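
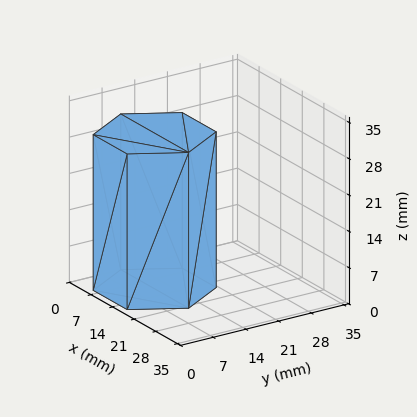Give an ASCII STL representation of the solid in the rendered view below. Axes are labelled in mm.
Reading the render: the shape is a regular 6-sided prism (a cylinder approximated with 6 flat sides), circumscribed radius ≈ 11 mm, height ≈ 30 mm (dimensions read to the nearest mm from the axis ticks). For the STL, each face is triangulated and given an outward normal.

solid part
  facet normal 0.0000 0.0000 -1.0000
    outer loop
      vertex 5.50 20.53 0.00
      vertex 16.50 20.53 0.00
      vertex 22.00 11.00 0.00
    endloop
  endfacet
  facet normal 0.0000 0.0000 -1.0000
    outer loop
      vertex 0.00 11.00 0.00
      vertex 5.50 20.53 0.00
      vertex 22.00 11.00 0.00
    endloop
  endfacet
  facet normal 0.0000 0.0000 -1.0000
    outer loop
      vertex 5.50 1.47 0.00
      vertex 0.00 11.00 0.00
      vertex 22.00 11.00 0.00
    endloop
  endfacet
  facet normal 0.0000 0.0000 -1.0000
    outer loop
      vertex 16.50 1.47 0.00
      vertex 5.50 1.47 0.00
      vertex 22.00 11.00 0.00
    endloop
  endfacet
  facet normal 0.0000 0.0000 1.0000
    outer loop
      vertex 22.00 11.00 30.00
      vertex 16.50 20.53 30.00
      vertex 5.50 20.53 30.00
    endloop
  endfacet
  facet normal 0.0000 0.0000 1.0000
    outer loop
      vertex 22.00 11.00 30.00
      vertex 5.50 20.53 30.00
      vertex 0.00 11.00 30.00
    endloop
  endfacet
  facet normal 0.0000 0.0000 1.0000
    outer loop
      vertex 22.00 11.00 30.00
      vertex 0.00 11.00 30.00
      vertex 5.50 1.47 30.00
    endloop
  endfacet
  facet normal 0.0000 0.0000 1.0000
    outer loop
      vertex 22.00 11.00 30.00
      vertex 5.50 1.47 30.00
      vertex 16.50 1.47 30.00
    endloop
  endfacet
  facet normal 0.8661 0.4999 0.0000
    outer loop
      vertex 22.00 11.00 0.00
      vertex 16.50 20.53 0.00
      vertex 16.50 20.53 30.00
    endloop
  endfacet
  facet normal 0.8661 0.4999 0.0000
    outer loop
      vertex 22.00 11.00 0.00
      vertex 16.50 20.53 30.00
      vertex 22.00 11.00 30.00
    endloop
  endfacet
  facet normal 0.0000 1.0000 0.0000
    outer loop
      vertex 16.50 20.53 0.00
      vertex 5.50 20.53 0.00
      vertex 5.50 20.53 30.00
    endloop
  endfacet
  facet normal 0.0000 1.0000 0.0000
    outer loop
      vertex 16.50 20.53 0.00
      vertex 5.50 20.53 30.00
      vertex 16.50 20.53 30.00
    endloop
  endfacet
  facet normal -0.8661 0.4999 0.0000
    outer loop
      vertex 5.50 20.53 0.00
      vertex 0.00 11.00 0.00
      vertex 0.00 11.00 30.00
    endloop
  endfacet
  facet normal -0.8661 0.4999 0.0000
    outer loop
      vertex 5.50 20.53 0.00
      vertex 0.00 11.00 30.00
      vertex 5.50 20.53 30.00
    endloop
  endfacet
  facet normal -0.8661 -0.4999 0.0000
    outer loop
      vertex 0.00 11.00 0.00
      vertex 5.50 1.47 0.00
      vertex 5.50 1.47 30.00
    endloop
  endfacet
  facet normal -0.8661 -0.4999 0.0000
    outer loop
      vertex 0.00 11.00 0.00
      vertex 5.50 1.47 30.00
      vertex 0.00 11.00 30.00
    endloop
  endfacet
  facet normal 0.0000 -1.0000 0.0000
    outer loop
      vertex 5.50 1.47 0.00
      vertex 16.50 1.47 0.00
      vertex 16.50 1.47 30.00
    endloop
  endfacet
  facet normal 0.0000 -1.0000 0.0000
    outer loop
      vertex 5.50 1.47 0.00
      vertex 16.50 1.47 30.00
      vertex 5.50 1.47 30.00
    endloop
  endfacet
  facet normal 0.8661 -0.4999 0.0000
    outer loop
      vertex 16.50 1.47 0.00
      vertex 22.00 11.00 0.00
      vertex 22.00 11.00 30.00
    endloop
  endfacet
  facet normal 0.8661 -0.4999 0.0000
    outer loop
      vertex 16.50 1.47 0.00
      vertex 22.00 11.00 30.00
      vertex 16.50 1.47 30.00
    endloop
  endfacet
endsolid part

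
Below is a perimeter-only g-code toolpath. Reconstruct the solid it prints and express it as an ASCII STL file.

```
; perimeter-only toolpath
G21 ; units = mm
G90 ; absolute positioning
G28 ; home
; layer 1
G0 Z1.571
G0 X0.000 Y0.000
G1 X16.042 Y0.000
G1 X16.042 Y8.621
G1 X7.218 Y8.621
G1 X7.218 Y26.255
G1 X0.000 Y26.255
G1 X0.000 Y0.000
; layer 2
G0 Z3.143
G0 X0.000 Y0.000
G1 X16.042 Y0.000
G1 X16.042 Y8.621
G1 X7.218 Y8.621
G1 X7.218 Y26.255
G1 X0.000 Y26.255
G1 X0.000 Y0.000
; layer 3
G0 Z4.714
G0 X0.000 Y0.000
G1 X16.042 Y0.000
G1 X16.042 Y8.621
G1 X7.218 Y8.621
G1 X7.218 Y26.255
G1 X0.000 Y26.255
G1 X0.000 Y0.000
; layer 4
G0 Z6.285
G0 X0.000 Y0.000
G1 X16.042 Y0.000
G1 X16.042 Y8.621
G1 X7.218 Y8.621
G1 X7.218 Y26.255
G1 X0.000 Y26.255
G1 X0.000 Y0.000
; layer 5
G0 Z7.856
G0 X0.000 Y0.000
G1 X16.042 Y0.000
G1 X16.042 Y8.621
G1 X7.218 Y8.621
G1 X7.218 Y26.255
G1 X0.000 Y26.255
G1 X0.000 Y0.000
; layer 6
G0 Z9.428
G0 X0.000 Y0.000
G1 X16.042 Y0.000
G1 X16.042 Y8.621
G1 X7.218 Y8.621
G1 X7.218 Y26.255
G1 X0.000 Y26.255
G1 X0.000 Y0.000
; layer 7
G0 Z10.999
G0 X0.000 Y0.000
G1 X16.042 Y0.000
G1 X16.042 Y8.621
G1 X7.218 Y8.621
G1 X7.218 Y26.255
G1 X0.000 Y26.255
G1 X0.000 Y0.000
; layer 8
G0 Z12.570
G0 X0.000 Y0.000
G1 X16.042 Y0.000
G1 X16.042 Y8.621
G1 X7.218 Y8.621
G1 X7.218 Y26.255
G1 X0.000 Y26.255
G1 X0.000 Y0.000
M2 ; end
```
solid part
  facet normal 0.0000 0.0000 -1.0000
    outer loop
      vertex 16.042 8.621 0.000
      vertex 16.042 0.000 0.000
      vertex 0.000 0.000 0.000
    endloop
  endfacet
  facet normal 0.0000 0.0000 -1.0000
    outer loop
      vertex 7.218 8.621 0.000
      vertex 16.042 8.621 0.000
      vertex 0.000 0.000 0.000
    endloop
  endfacet
  facet normal 0.0000 0.0000 -1.0000
    outer loop
      vertex 7.218 26.255 0.000
      vertex 7.218 8.621 0.000
      vertex 0.000 0.000 0.000
    endloop
  endfacet
  facet normal 0.0000 0.0000 -1.0000
    outer loop
      vertex 0.000 26.255 0.000
      vertex 7.218 26.255 0.000
      vertex 0.000 0.000 0.000
    endloop
  endfacet
  facet normal 0.0000 0.0000 1.0000
    outer loop
      vertex 0.000 0.000 12.570
      vertex 16.042 0.000 12.570
      vertex 16.042 8.621 12.570
    endloop
  endfacet
  facet normal 0.0000 0.0000 1.0000
    outer loop
      vertex 0.000 0.000 12.570
      vertex 16.042 8.621 12.570
      vertex 7.218 8.621 12.570
    endloop
  endfacet
  facet normal 0.0000 0.0000 1.0000
    outer loop
      vertex 0.000 0.000 12.570
      vertex 7.218 8.621 12.570
      vertex 7.218 26.255 12.570
    endloop
  endfacet
  facet normal 0.0000 0.0000 1.0000
    outer loop
      vertex 0.000 0.000 12.570
      vertex 7.218 26.255 12.570
      vertex 0.000 26.255 12.570
    endloop
  endfacet
  facet normal 0.0000 -1.0000 0.0000
    outer loop
      vertex 0.000 0.000 0.000
      vertex 16.042 0.000 0.000
      vertex 16.042 0.000 12.570
    endloop
  endfacet
  facet normal 0.0000 -1.0000 0.0000
    outer loop
      vertex 0.000 0.000 0.000
      vertex 16.042 0.000 12.570
      vertex 0.000 0.000 12.570
    endloop
  endfacet
  facet normal 1.0000 0.0000 0.0000
    outer loop
      vertex 16.042 0.000 0.000
      vertex 16.042 8.621 0.000
      vertex 16.042 8.621 12.570
    endloop
  endfacet
  facet normal 1.0000 0.0000 0.0000
    outer loop
      vertex 16.042 0.000 0.000
      vertex 16.042 8.621 12.570
      vertex 16.042 0.000 12.570
    endloop
  endfacet
  facet normal 0.0000 1.0000 0.0000
    outer loop
      vertex 16.042 8.621 0.000
      vertex 7.218 8.621 0.000
      vertex 7.218 8.621 12.570
    endloop
  endfacet
  facet normal 0.0000 1.0000 0.0000
    outer loop
      vertex 16.042 8.621 0.000
      vertex 7.218 8.621 12.570
      vertex 16.042 8.621 12.570
    endloop
  endfacet
  facet normal 1.0000 0.0000 0.0000
    outer loop
      vertex 7.218 8.621 0.000
      vertex 7.218 26.255 0.000
      vertex 7.218 26.255 12.570
    endloop
  endfacet
  facet normal 1.0000 0.0000 0.0000
    outer loop
      vertex 7.218 8.621 0.000
      vertex 7.218 26.255 12.570
      vertex 7.218 8.621 12.570
    endloop
  endfacet
  facet normal 0.0000 1.0000 0.0000
    outer loop
      vertex 7.218 26.255 0.000
      vertex 0.000 26.255 0.000
      vertex 0.000 26.255 12.570
    endloop
  endfacet
  facet normal 0.0000 1.0000 0.0000
    outer loop
      vertex 7.218 26.255 0.000
      vertex 0.000 26.255 12.570
      vertex 7.218 26.255 12.570
    endloop
  endfacet
  facet normal -1.0000 0.0000 0.0000
    outer loop
      vertex 0.000 26.255 0.000
      vertex 0.000 0.000 0.000
      vertex 0.000 0.000 12.570
    endloop
  endfacet
  facet normal -1.0000 0.0000 0.0000
    outer loop
      vertex 0.000 26.255 0.000
      vertex 0.000 0.000 12.570
      vertex 0.000 26.255 12.570
    endloop
  endfacet
endsolid part

The G0 Z moves step by Δz≈1.571 mm. Every layer's G1 loop is the same polygon, so the solid is a straight extrusion of it from z=0 to z≈12.6. Closing with flat bottom and top caps and triangulating gives 20 facets — an L-shaped prism: outer 16 × 26.3 mm, arm thicknesses ≈ 8.62 mm (horizontal) and 7.22 mm (vertical), extruded 12.6 mm in z.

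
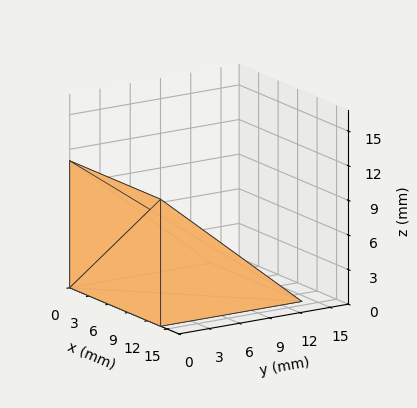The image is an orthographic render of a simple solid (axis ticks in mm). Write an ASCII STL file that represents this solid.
Reading the render: the shape is a wedge (ramp): 14 × 14 mm base, rising to 11 mm along the y=0 edge and sloping linearly to z=0 at y=14 (dimensions read to the nearest mm from the axis ticks). For the STL, each face is triangulated and given an outward normal.

solid part
  facet normal 0.0000 0.0000 -1.0000
    outer loop
      vertex 14.00 14.00 0.00
      vertex 14.00 0.00 0.00
      vertex 0.00 0.00 0.00
    endloop
  endfacet
  facet normal 0.0000 0.0000 -1.0000
    outer loop
      vertex 0.00 14.00 0.00
      vertex 14.00 14.00 0.00
      vertex 0.00 0.00 0.00
    endloop
  endfacet
  facet normal 0.0000 -1.0000 0.0000
    outer loop
      vertex 0.00 0.00 0.00
      vertex 14.00 0.00 0.00
      vertex 14.00 0.00 11.00
    endloop
  endfacet
  facet normal 0.0000 -1.0000 0.0000
    outer loop
      vertex 0.00 0.00 0.00
      vertex 14.00 0.00 11.00
      vertex 0.00 0.00 11.00
    endloop
  endfacet
  facet normal 0.0000 0.6178 0.7863
    outer loop
      vertex 0.00 0.00 11.00
      vertex 14.00 0.00 11.00
      vertex 14.00 14.00 0.00
    endloop
  endfacet
  facet normal 0.0000 0.6178 0.7863
    outer loop
      vertex 0.00 0.00 11.00
      vertex 14.00 14.00 0.00
      vertex 0.00 14.00 0.00
    endloop
  endfacet
  facet normal -1.0000 0.0000 0.0000
    outer loop
      vertex 0.00 0.00 11.00
      vertex 0.00 14.00 0.00
      vertex 0.00 0.00 0.00
    endloop
  endfacet
  facet normal 1.0000 0.0000 0.0000
    outer loop
      vertex 14.00 0.00 0.00
      vertex 14.00 14.00 0.00
      vertex 14.00 0.00 11.00
    endloop
  endfacet
endsolid part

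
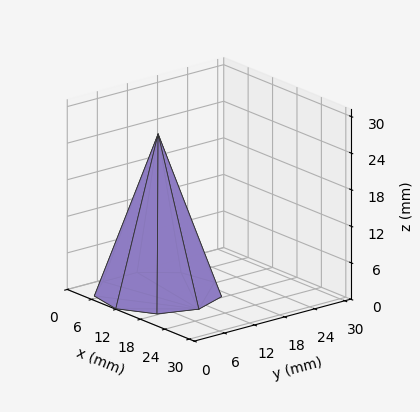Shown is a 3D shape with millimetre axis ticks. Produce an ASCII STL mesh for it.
Reading the render: the shape is a regular 9-sided pyramid, base circumscribed radius ≈ 10 mm, apex at z ≈ 26 mm (dimensions read to the nearest mm from the axis ticks). For the STL, each face is triangulated and given an outward normal.

solid part
  facet normal 0.0000 0.0000 -1.0000
    outer loop
      vertex 11.74 19.85 0.00
      vertex 17.66 16.43 0.00
      vertex 20.00 10.00 0.00
    endloop
  endfacet
  facet normal 0.0000 0.0000 -1.0000
    outer loop
      vertex 5.00 18.66 0.00
      vertex 11.74 19.85 0.00
      vertex 20.00 10.00 0.00
    endloop
  endfacet
  facet normal 0.0000 0.0000 -1.0000
    outer loop
      vertex 0.60 13.42 0.00
      vertex 5.00 18.66 0.00
      vertex 20.00 10.00 0.00
    endloop
  endfacet
  facet normal 0.0000 0.0000 -1.0000
    outer loop
      vertex 0.60 6.58 0.00
      vertex 0.60 13.42 0.00
      vertex 20.00 10.00 0.00
    endloop
  endfacet
  facet normal 0.0000 0.0000 -1.0000
    outer loop
      vertex 5.00 1.34 0.00
      vertex 0.60 6.58 0.00
      vertex 20.00 10.00 0.00
    endloop
  endfacet
  facet normal 0.0000 0.0000 -1.0000
    outer loop
      vertex 11.74 0.15 0.00
      vertex 5.00 1.34 0.00
      vertex 20.00 10.00 0.00
    endloop
  endfacet
  facet normal 0.0000 0.0000 -1.0000
    outer loop
      vertex 17.66 3.57 0.00
      vertex 11.74 0.15 0.00
      vertex 20.00 10.00 0.00
    endloop
  endfacet
  facet normal 0.8838 0.3216 0.3399
    outer loop
      vertex 20.00 10.00 0.00
      vertex 17.66 16.43 0.00
      vertex 10.00 10.00 26.00
    endloop
  endfacet
  facet normal 0.4704 0.8143 0.3400
    outer loop
      vertex 17.66 16.43 0.00
      vertex 11.74 19.85 0.00
      vertex 10.00 10.00 26.00
    endloop
  endfacet
  facet normal -0.1635 0.9261 0.3399
    outer loop
      vertex 11.74 19.85 0.00
      vertex 5.00 18.66 0.00
      vertex 10.00 10.00 26.00
    endloop
  endfacet
  facet normal -0.7202 0.6048 0.3399
    outer loop
      vertex 5.00 18.66 0.00
      vertex 0.60 13.42 0.00
      vertex 10.00 10.00 26.00
    endloop
  endfacet
  facet normal -0.9404 0.0000 0.3400
    outer loop
      vertex 0.60 13.42 0.00
      vertex 0.60 6.58 0.00
      vertex 10.00 10.00 26.00
    endloop
  endfacet
  facet normal -0.7202 -0.6048 0.3399
    outer loop
      vertex 0.60 6.58 0.00
      vertex 5.00 1.34 0.00
      vertex 10.00 10.00 26.00
    endloop
  endfacet
  facet normal -0.1635 -0.9261 0.3399
    outer loop
      vertex 5.00 1.34 0.00
      vertex 11.74 0.15 0.00
      vertex 10.00 10.00 26.00
    endloop
  endfacet
  facet normal 0.4704 -0.8143 0.3400
    outer loop
      vertex 11.74 0.15 0.00
      vertex 17.66 3.57 0.00
      vertex 10.00 10.00 26.00
    endloop
  endfacet
  facet normal 0.8838 -0.3216 0.3399
    outer loop
      vertex 17.66 3.57 0.00
      vertex 20.00 10.00 0.00
      vertex 10.00 10.00 26.00
    endloop
  endfacet
endsolid part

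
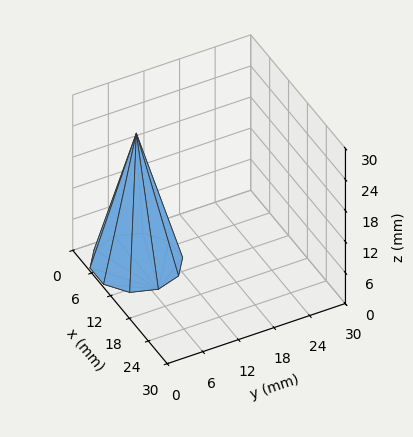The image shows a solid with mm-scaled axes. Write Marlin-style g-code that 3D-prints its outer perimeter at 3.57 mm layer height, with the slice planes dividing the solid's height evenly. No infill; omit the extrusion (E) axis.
Reading the render: the shape is a regular 10-sided pyramid, base circumscribed radius ≈ 7 mm, apex at z ≈ 25 mm (dimensions read to the nearest mm from the axis ticks). For the g-code, the solid's height is divided into equal slices at the stated Δz and each level perimeter traced with G1 moves after a G0 lift.

; perimeter-only toolpath
G21 ; units = mm
G90 ; absolute positioning
G28 ; home
; layer 1
G0 Z3.57
G0 X13.00 Y7.00
G1 X11.85 Y10.52
G1 X8.85 Y12.71
G1 X5.15 Y12.71
G1 X2.15 Y10.52
G1 X1.00 Y7.00
G1 X2.15 Y3.48
G1 X5.15 Y1.29
G1 X8.85 Y1.29
G1 X11.85 Y3.48
G1 X13.00 Y7.00
; layer 2
G0 Z7.14
G0 X12.00 Y7.00
G1 X11.04 Y9.94
G1 X8.54 Y11.76
G1 X5.46 Y11.76
G1 X2.96 Y9.94
G1 X2.00 Y7.00
G1 X2.96 Y4.06
G1 X5.46 Y2.24
G1 X8.54 Y2.24
G1 X11.04 Y4.06
G1 X12.00 Y7.00
; layer 3
G0 Z10.71
G0 X11.00 Y7.00
G1 X10.23 Y9.35
G1 X8.23 Y10.81
G1 X5.77 Y10.81
G1 X3.77 Y9.35
G1 X3.00 Y7.00
G1 X3.77 Y4.65
G1 X5.77 Y3.19
G1 X8.23 Y3.19
G1 X10.23 Y4.65
G1 X11.00 Y7.00
; layer 4
G0 Z14.29
G0 X10.00 Y7.00
G1 X9.43 Y8.76
G1 X7.93 Y9.85
G1 X6.07 Y9.85
G1 X4.57 Y8.76
G1 X4.00 Y7.00
G1 X4.57 Y5.24
G1 X6.07 Y4.15
G1 X7.93 Y4.15
G1 X9.43 Y5.24
G1 X10.00 Y7.00
; layer 5
G0 Z17.86
G0 X9.00 Y7.00
G1 X8.62 Y8.17
G1 X7.62 Y8.90
G1 X6.38 Y8.90
G1 X5.38 Y8.17
G1 X5.00 Y7.00
G1 X5.38 Y5.83
G1 X6.38 Y5.10
G1 X7.62 Y5.10
G1 X8.62 Y5.83
G1 X9.00 Y7.00
; layer 6
G0 Z21.43
G0 X8.00 Y7.00
G1 X7.81 Y7.59
G1 X7.31 Y7.95
G1 X6.69 Y7.95
G1 X6.19 Y7.59
G1 X6.00 Y7.00
G1 X6.19 Y6.41
G1 X6.69 Y6.05
G1 X7.31 Y6.05
G1 X7.81 Y6.41
G1 X8.00 Y7.00
M2 ; end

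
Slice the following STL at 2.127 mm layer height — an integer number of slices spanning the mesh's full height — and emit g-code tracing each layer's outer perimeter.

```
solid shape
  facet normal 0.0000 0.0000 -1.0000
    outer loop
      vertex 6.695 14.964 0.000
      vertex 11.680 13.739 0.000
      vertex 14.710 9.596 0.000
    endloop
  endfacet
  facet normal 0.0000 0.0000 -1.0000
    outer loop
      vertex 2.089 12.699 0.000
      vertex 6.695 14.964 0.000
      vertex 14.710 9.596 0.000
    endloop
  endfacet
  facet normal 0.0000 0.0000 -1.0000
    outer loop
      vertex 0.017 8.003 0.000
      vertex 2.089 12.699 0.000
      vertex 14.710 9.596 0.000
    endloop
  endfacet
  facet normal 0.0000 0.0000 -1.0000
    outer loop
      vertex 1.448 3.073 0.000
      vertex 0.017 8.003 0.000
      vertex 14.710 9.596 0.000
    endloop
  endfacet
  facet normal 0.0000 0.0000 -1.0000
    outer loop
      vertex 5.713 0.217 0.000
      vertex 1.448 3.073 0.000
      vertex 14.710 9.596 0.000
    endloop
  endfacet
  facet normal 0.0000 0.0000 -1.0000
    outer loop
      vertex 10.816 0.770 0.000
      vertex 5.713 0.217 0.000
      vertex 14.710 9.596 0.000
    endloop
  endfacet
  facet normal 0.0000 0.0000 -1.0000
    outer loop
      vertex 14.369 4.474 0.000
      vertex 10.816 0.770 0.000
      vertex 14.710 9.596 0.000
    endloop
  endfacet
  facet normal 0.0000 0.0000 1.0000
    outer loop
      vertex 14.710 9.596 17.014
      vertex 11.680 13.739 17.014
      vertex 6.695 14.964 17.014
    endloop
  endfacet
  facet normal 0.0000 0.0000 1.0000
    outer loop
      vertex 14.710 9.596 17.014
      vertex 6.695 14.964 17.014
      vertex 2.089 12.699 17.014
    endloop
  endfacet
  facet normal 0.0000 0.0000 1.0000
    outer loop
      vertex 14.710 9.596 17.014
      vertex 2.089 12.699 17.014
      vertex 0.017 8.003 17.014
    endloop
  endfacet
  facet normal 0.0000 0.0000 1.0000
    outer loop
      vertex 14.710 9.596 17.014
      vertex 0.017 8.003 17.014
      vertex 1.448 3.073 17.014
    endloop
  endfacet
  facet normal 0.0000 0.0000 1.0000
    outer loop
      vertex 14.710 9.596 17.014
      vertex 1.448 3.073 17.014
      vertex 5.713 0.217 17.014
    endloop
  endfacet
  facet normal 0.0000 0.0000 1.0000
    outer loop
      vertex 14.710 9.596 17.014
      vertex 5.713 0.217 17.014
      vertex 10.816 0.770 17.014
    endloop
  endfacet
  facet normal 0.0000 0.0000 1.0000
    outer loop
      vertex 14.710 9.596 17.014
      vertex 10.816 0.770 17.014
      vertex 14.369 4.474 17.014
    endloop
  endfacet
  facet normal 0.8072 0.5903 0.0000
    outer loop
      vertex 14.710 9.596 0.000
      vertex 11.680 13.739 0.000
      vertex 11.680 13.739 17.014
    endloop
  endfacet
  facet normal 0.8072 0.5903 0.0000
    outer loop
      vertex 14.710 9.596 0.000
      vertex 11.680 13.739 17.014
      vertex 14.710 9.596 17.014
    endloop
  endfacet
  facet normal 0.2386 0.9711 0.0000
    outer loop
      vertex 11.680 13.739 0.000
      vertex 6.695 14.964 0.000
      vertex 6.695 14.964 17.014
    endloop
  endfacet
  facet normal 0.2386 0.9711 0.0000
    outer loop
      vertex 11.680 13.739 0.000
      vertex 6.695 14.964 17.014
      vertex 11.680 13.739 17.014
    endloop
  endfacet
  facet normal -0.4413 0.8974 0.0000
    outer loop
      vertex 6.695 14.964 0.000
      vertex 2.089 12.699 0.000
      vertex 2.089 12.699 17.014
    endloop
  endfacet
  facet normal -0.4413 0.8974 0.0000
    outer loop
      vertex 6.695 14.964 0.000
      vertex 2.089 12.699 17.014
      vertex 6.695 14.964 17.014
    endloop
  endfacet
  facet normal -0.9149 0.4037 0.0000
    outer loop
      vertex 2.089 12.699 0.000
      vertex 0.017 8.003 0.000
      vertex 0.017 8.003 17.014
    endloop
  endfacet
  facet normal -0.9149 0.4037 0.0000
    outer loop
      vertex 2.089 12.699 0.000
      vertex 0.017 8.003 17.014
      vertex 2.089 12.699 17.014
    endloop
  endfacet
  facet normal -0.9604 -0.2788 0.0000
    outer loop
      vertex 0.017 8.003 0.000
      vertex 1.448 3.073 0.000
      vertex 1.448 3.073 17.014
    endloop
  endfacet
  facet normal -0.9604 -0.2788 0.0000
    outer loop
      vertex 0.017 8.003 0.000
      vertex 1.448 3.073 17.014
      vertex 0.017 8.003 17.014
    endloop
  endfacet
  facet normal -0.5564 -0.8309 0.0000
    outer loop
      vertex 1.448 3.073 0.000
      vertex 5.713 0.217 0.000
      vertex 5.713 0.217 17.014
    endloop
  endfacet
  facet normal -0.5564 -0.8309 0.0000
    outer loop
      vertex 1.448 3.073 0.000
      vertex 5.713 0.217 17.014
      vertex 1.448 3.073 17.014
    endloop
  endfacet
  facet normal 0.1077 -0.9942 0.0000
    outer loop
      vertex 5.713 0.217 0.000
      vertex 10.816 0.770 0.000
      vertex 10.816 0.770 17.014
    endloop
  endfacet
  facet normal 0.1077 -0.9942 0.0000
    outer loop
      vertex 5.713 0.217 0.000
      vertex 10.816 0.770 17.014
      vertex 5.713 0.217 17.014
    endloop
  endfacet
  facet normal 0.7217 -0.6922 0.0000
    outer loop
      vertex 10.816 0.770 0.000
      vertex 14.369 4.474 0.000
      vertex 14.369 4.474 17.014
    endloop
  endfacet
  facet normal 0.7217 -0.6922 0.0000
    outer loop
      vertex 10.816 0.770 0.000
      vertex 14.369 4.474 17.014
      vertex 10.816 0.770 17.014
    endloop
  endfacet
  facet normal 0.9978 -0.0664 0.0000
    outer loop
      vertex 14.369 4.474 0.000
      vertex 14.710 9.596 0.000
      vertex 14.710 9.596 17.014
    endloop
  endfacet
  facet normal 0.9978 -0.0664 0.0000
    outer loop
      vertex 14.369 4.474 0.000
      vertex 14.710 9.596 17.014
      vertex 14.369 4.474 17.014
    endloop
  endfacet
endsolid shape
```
; perimeter-only toolpath
G21 ; units = mm
G90 ; absolute positioning
G28 ; home
; layer 1
G0 Z2.127
G0 X14.710 Y9.596
G1 X11.680 Y13.739
G1 X6.695 Y14.964
G1 X2.089 Y12.699
G1 X0.017 Y8.003
G1 X1.448 Y3.073
G1 X5.713 Y0.217
G1 X10.816 Y0.770
G1 X14.369 Y4.474
G1 X14.710 Y9.596
; layer 2
G0 Z4.253
G0 X14.710 Y9.596
G1 X11.680 Y13.739
G1 X6.695 Y14.964
G1 X2.089 Y12.699
G1 X0.017 Y8.003
G1 X1.448 Y3.073
G1 X5.713 Y0.217
G1 X10.816 Y0.770
G1 X14.369 Y4.474
G1 X14.710 Y9.596
; layer 3
G0 Z6.380
G0 X14.710 Y9.596
G1 X11.680 Y13.739
G1 X6.695 Y14.964
G1 X2.089 Y12.699
G1 X0.017 Y8.003
G1 X1.448 Y3.073
G1 X5.713 Y0.217
G1 X10.816 Y0.770
G1 X14.369 Y4.474
G1 X14.710 Y9.596
; layer 4
G0 Z8.507
G0 X14.710 Y9.596
G1 X11.680 Y13.739
G1 X6.695 Y14.964
G1 X2.089 Y12.699
G1 X0.017 Y8.003
G1 X1.448 Y3.073
G1 X5.713 Y0.217
G1 X10.816 Y0.770
G1 X14.369 Y4.474
G1 X14.710 Y9.596
; layer 5
G0 Z10.634
G0 X14.710 Y9.596
G1 X11.680 Y13.739
G1 X6.695 Y14.964
G1 X2.089 Y12.699
G1 X0.017 Y8.003
G1 X1.448 Y3.073
G1 X5.713 Y0.217
G1 X10.816 Y0.770
G1 X14.369 Y4.474
G1 X14.710 Y9.596
; layer 6
G0 Z12.761
G0 X14.710 Y9.596
G1 X11.680 Y13.739
G1 X6.695 Y14.964
G1 X2.089 Y12.699
G1 X0.017 Y8.003
G1 X1.448 Y3.073
G1 X5.713 Y0.217
G1 X10.816 Y0.770
G1 X14.369 Y4.474
G1 X14.710 Y9.596
; layer 7
G0 Z14.887
G0 X14.710 Y9.596
G1 X11.680 Y13.739
G1 X6.695 Y14.964
G1 X2.089 Y12.699
G1 X0.017 Y8.003
G1 X1.448 Y3.073
G1 X5.713 Y0.217
G1 X10.816 Y0.770
G1 X14.369 Y4.474
G1 X14.710 Y9.596
; layer 8
G0 Z17.014
G0 X14.710 Y9.596
G1 X11.680 Y13.739
G1 X6.695 Y14.964
G1 X2.089 Y12.699
G1 X0.017 Y8.003
G1 X1.448 Y3.073
G1 X5.713 Y0.217
G1 X10.816 Y0.770
G1 X14.369 Y4.474
G1 X14.710 Y9.596
M2 ; end

The solid is a regular 9-sided prism (a cylinder approximated with 9 flat sides), circumscribed radius ≈ 7.5 mm, height ≈ 17 mm. Slicing at Δz = 2.127 mm — 8 equal slices spanning the solid's height, so layer i sits at z = i·h/8 — gives 8 non-empty perimeters. Each is a 9-segment closed polygon; G0 lifts to the layer z and rapids to the start vertex, then G1 traces the edges.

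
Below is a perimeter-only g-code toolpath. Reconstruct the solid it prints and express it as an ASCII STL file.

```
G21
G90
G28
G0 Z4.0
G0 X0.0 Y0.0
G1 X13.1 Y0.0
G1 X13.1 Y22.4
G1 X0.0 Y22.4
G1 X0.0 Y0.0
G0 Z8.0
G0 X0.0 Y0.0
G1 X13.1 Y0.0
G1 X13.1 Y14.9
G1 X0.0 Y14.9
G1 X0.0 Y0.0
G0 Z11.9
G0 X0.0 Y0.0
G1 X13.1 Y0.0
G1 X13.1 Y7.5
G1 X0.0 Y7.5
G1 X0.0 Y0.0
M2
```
solid part
  facet normal 0.0000 0.0000 -1.0000
    outer loop
      vertex 13.1 29.8 0.0
      vertex 13.1 0.0 0.0
      vertex 0.0 0.0 0.0
    endloop
  endfacet
  facet normal 0.0000 0.0000 -1.0000
    outer loop
      vertex 0.0 29.8 0.0
      vertex 13.1 29.8 0.0
      vertex 0.0 0.0 0.0
    endloop
  endfacet
  facet normal 0.0000 -1.0000 0.0000
    outer loop
      vertex 0.0 0.0 0.0
      vertex 13.1 0.0 0.0
      vertex 13.1 0.0 15.9
    endloop
  endfacet
  facet normal 0.0000 -1.0000 0.0000
    outer loop
      vertex 0.0 0.0 0.0
      vertex 13.1 0.0 15.9
      vertex 0.0 0.0 15.9
    endloop
  endfacet
  facet normal 0.0000 0.4707 0.8823
    outer loop
      vertex 0.0 0.0 15.9
      vertex 13.1 0.0 15.9
      vertex 13.1 29.8 0.0
    endloop
  endfacet
  facet normal 0.0000 0.4707 0.8823
    outer loop
      vertex 0.0 0.0 15.9
      vertex 13.1 29.8 0.0
      vertex 0.0 29.8 0.0
    endloop
  endfacet
  facet normal -1.0000 0.0000 0.0000
    outer loop
      vertex 0.0 0.0 15.9
      vertex 0.0 29.8 0.0
      vertex 0.0 0.0 0.0
    endloop
  endfacet
  facet normal 1.0000 0.0000 0.0000
    outer loop
      vertex 13.1 0.0 0.0
      vertex 13.1 29.8 0.0
      vertex 13.1 0.0 15.9
    endloop
  endfacet
endsolid part

The G0 Z moves step by Δz≈4.0 mm. The G1 loops shrink linearly with z, so the solid tapers from its base footprint up to z≈15.9. Closing with a flat bottom cap and the tapered top and triangulating gives 8 facets — a wedge (ramp): 13.1 × 29.8 mm base, rising to 15.9 mm along the y=0 edge and sloping linearly to z=0 at y=29.8.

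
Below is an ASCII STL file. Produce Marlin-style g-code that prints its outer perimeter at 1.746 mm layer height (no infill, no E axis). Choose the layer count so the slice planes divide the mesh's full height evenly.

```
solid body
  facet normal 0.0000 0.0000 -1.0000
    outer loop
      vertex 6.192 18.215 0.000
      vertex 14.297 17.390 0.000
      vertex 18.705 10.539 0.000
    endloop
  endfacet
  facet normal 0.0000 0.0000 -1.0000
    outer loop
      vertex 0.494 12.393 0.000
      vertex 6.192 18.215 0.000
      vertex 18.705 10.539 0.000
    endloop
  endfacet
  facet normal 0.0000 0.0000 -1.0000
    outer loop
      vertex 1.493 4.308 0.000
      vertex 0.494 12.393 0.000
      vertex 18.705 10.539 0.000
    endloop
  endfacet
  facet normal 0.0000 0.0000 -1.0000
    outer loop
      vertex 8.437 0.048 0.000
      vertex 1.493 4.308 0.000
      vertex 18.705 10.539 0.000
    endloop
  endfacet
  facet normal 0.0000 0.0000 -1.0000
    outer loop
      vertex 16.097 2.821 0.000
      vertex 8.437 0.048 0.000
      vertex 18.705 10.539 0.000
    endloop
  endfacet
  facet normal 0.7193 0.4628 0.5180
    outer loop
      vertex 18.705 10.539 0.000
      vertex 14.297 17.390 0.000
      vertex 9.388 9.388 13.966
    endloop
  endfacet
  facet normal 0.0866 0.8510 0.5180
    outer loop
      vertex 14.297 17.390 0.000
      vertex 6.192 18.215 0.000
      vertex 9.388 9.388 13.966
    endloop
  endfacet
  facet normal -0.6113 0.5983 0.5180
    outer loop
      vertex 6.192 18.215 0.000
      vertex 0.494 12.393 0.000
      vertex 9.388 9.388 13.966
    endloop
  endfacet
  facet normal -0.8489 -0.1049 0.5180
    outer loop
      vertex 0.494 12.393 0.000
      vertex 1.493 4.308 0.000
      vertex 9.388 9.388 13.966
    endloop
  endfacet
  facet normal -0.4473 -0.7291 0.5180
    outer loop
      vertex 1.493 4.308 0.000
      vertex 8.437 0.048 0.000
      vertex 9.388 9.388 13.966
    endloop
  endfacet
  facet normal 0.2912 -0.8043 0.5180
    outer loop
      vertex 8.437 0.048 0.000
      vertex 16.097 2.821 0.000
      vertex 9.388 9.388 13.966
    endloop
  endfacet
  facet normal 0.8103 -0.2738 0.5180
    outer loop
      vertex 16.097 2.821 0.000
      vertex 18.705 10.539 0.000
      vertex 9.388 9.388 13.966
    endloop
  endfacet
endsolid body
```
; perimeter-only toolpath
G21 ; units = mm
G90 ; absolute positioning
G28 ; home
; layer 1
G0 Z1.746
G0 X17.540 Y10.395
G1 X13.683 Y16.390
G1 X6.591 Y17.112
G1 X1.606 Y12.017
G1 X2.480 Y4.943
G1 X8.556 Y1.216
G1 X15.258 Y3.642
G1 X17.540 Y10.395
; layer 2
G0 Z3.491
G0 X16.376 Y10.251
G1 X13.070 Y15.389
G1 X6.991 Y16.008
G1 X2.717 Y11.642
G1 X3.467 Y5.578
G1 X8.675 Y2.383
G1 X14.420 Y4.463
G1 X16.376 Y10.251
; layer 3
G0 Z5.237
G0 X15.211 Y10.107
G1 X12.456 Y14.389
G1 X7.391 Y14.905
G1 X3.829 Y11.266
G1 X4.454 Y6.213
G1 X8.794 Y3.550
G1 X13.581 Y5.284
G1 X15.211 Y10.107
; layer 4
G0 Z6.983
G0 X14.046 Y9.963
G1 X11.843 Y13.389
G1 X7.790 Y13.802
G1 X4.941 Y10.890
G1 X5.441 Y6.848
G1 X8.912 Y4.718
G1 X12.742 Y6.104
G1 X14.046 Y9.963
; layer 5
G0 Z8.729
G0 X12.882 Y9.820
G1 X11.229 Y12.389
G1 X8.189 Y12.698
G1 X6.053 Y10.515
G1 X6.427 Y7.483
G1 X9.031 Y5.885
G1 X11.904 Y6.925
G1 X12.882 Y9.820
; layer 6
G0 Z10.474
G0 X11.717 Y9.676
G1 X10.615 Y11.389
G1 X8.589 Y11.595
G1 X7.165 Y10.139
G1 X7.414 Y8.118
G1 X9.150 Y7.053
G1 X11.065 Y7.746
G1 X11.717 Y9.676
; layer 7
G0 Z12.220
G0 X10.553 Y9.532
G1 X10.002 Y10.388
G1 X8.988 Y10.491
G1 X8.276 Y9.764
G1 X8.401 Y8.753
G1 X9.269 Y8.220
G1 X10.227 Y8.567
G1 X10.553 Y9.532
M2 ; end

The solid is a regular 7-sided pyramid, base circumscribed radius ≈ 9.39 mm, apex at z ≈ 14 mm. Slicing at Δz = 1.746 mm — 8 equal slices spanning the solid's height, so layer i sits at z = i·h/8 — gives 7 non-empty perimeters. Each is a 7-segment closed polygon; G0 lifts to the layer z and rapids to the start vertex, then G1 traces the edges. The cross-section shrinks linearly with z (the slice at the apex is degenerate and omitted).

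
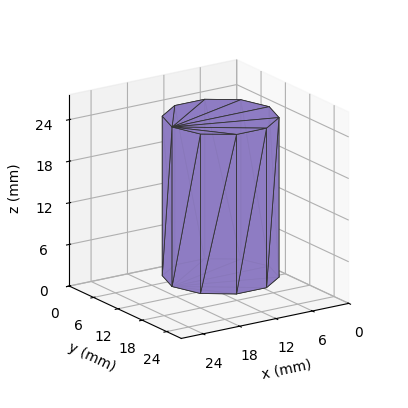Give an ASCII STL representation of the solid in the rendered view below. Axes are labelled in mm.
Reading the render: the shape is a regular 10-sided prism (a cylinder approximated with 10 flat sides), circumscribed radius ≈ 8 mm, height ≈ 23 mm (dimensions read to the nearest mm from the axis ticks). For the STL, each face is triangulated and given an outward normal.

solid part
  facet normal 0.0000 0.0000 -1.0000
    outer loop
      vertex 10.472 15.608 0.000
      vertex 14.472 12.702 0.000
      vertex 16.000 8.000 0.000
    endloop
  endfacet
  facet normal 0.0000 0.0000 -1.0000
    outer loop
      vertex 5.528 15.608 0.000
      vertex 10.472 15.608 0.000
      vertex 16.000 8.000 0.000
    endloop
  endfacet
  facet normal 0.0000 0.0000 -1.0000
    outer loop
      vertex 1.528 12.702 0.000
      vertex 5.528 15.608 0.000
      vertex 16.000 8.000 0.000
    endloop
  endfacet
  facet normal 0.0000 0.0000 -1.0000
    outer loop
      vertex 0.000 8.000 0.000
      vertex 1.528 12.702 0.000
      vertex 16.000 8.000 0.000
    endloop
  endfacet
  facet normal 0.0000 0.0000 -1.0000
    outer loop
      vertex 1.528 3.298 0.000
      vertex 0.000 8.000 0.000
      vertex 16.000 8.000 0.000
    endloop
  endfacet
  facet normal 0.0000 0.0000 -1.0000
    outer loop
      vertex 5.528 0.392 0.000
      vertex 1.528 3.298 0.000
      vertex 16.000 8.000 0.000
    endloop
  endfacet
  facet normal 0.0000 0.0000 -1.0000
    outer loop
      vertex 10.472 0.392 0.000
      vertex 5.528 0.392 0.000
      vertex 16.000 8.000 0.000
    endloop
  endfacet
  facet normal 0.0000 0.0000 -1.0000
    outer loop
      vertex 14.472 3.298 0.000
      vertex 10.472 0.392 0.000
      vertex 16.000 8.000 0.000
    endloop
  endfacet
  facet normal 0.0000 0.0000 1.0000
    outer loop
      vertex 16.000 8.000 23.000
      vertex 14.472 12.702 23.000
      vertex 10.472 15.608 23.000
    endloop
  endfacet
  facet normal 0.0000 0.0000 1.0000
    outer loop
      vertex 16.000 8.000 23.000
      vertex 10.472 15.608 23.000
      vertex 5.528 15.608 23.000
    endloop
  endfacet
  facet normal 0.0000 0.0000 1.0000
    outer loop
      vertex 16.000 8.000 23.000
      vertex 5.528 15.608 23.000
      vertex 1.528 12.702 23.000
    endloop
  endfacet
  facet normal 0.0000 0.0000 1.0000
    outer loop
      vertex 16.000 8.000 23.000
      vertex 1.528 12.702 23.000
      vertex 0.000 8.000 23.000
    endloop
  endfacet
  facet normal 0.0000 0.0000 1.0000
    outer loop
      vertex 16.000 8.000 23.000
      vertex 0.000 8.000 23.000
      vertex 1.528 3.298 23.000
    endloop
  endfacet
  facet normal 0.0000 0.0000 1.0000
    outer loop
      vertex 16.000 8.000 23.000
      vertex 1.528 3.298 23.000
      vertex 5.528 0.392 23.000
    endloop
  endfacet
  facet normal 0.0000 0.0000 1.0000
    outer loop
      vertex 16.000 8.000 23.000
      vertex 5.528 0.392 23.000
      vertex 10.472 0.392 23.000
    endloop
  endfacet
  facet normal 0.0000 0.0000 1.0000
    outer loop
      vertex 16.000 8.000 23.000
      vertex 10.472 0.392 23.000
      vertex 14.472 3.298 23.000
    endloop
  endfacet
  facet normal 0.9510 0.3091 0.0000
    outer loop
      vertex 16.000 8.000 0.000
      vertex 14.472 12.702 0.000
      vertex 14.472 12.702 23.000
    endloop
  endfacet
  facet normal 0.9510 0.3091 0.0000
    outer loop
      vertex 16.000 8.000 0.000
      vertex 14.472 12.702 23.000
      vertex 16.000 8.000 23.000
    endloop
  endfacet
  facet normal 0.5878 0.8090 0.0000
    outer loop
      vertex 14.472 12.702 0.000
      vertex 10.472 15.608 0.000
      vertex 10.472 15.608 23.000
    endloop
  endfacet
  facet normal 0.5878 0.8090 0.0000
    outer loop
      vertex 14.472 12.702 0.000
      vertex 10.472 15.608 23.000
      vertex 14.472 12.702 23.000
    endloop
  endfacet
  facet normal 0.0000 1.0000 0.0000
    outer loop
      vertex 10.472 15.608 0.000
      vertex 5.528 15.608 0.000
      vertex 5.528 15.608 23.000
    endloop
  endfacet
  facet normal 0.0000 1.0000 0.0000
    outer loop
      vertex 10.472 15.608 0.000
      vertex 5.528 15.608 23.000
      vertex 10.472 15.608 23.000
    endloop
  endfacet
  facet normal -0.5878 0.8090 0.0000
    outer loop
      vertex 5.528 15.608 0.000
      vertex 1.528 12.702 0.000
      vertex 1.528 12.702 23.000
    endloop
  endfacet
  facet normal -0.5878 0.8090 0.0000
    outer loop
      vertex 5.528 15.608 0.000
      vertex 1.528 12.702 23.000
      vertex 5.528 15.608 23.000
    endloop
  endfacet
  facet normal -0.9510 0.3091 0.0000
    outer loop
      vertex 1.528 12.702 0.000
      vertex 0.000 8.000 0.000
      vertex 0.000 8.000 23.000
    endloop
  endfacet
  facet normal -0.9510 0.3091 0.0000
    outer loop
      vertex 1.528 12.702 0.000
      vertex 0.000 8.000 23.000
      vertex 1.528 12.702 23.000
    endloop
  endfacet
  facet normal -0.9510 -0.3091 0.0000
    outer loop
      vertex 0.000 8.000 0.000
      vertex 1.528 3.298 0.000
      vertex 1.528 3.298 23.000
    endloop
  endfacet
  facet normal -0.9510 -0.3091 0.0000
    outer loop
      vertex 0.000 8.000 0.000
      vertex 1.528 3.298 23.000
      vertex 0.000 8.000 23.000
    endloop
  endfacet
  facet normal -0.5878 -0.8090 0.0000
    outer loop
      vertex 1.528 3.298 0.000
      vertex 5.528 0.392 0.000
      vertex 5.528 0.392 23.000
    endloop
  endfacet
  facet normal -0.5878 -0.8090 0.0000
    outer loop
      vertex 1.528 3.298 0.000
      vertex 5.528 0.392 23.000
      vertex 1.528 3.298 23.000
    endloop
  endfacet
  facet normal 0.0000 -1.0000 0.0000
    outer loop
      vertex 5.528 0.392 0.000
      vertex 10.472 0.392 0.000
      vertex 10.472 0.392 23.000
    endloop
  endfacet
  facet normal 0.0000 -1.0000 0.0000
    outer loop
      vertex 5.528 0.392 0.000
      vertex 10.472 0.392 23.000
      vertex 5.528 0.392 23.000
    endloop
  endfacet
  facet normal 0.5878 -0.8090 0.0000
    outer loop
      vertex 10.472 0.392 0.000
      vertex 14.472 3.298 0.000
      vertex 14.472 3.298 23.000
    endloop
  endfacet
  facet normal 0.5878 -0.8090 0.0000
    outer loop
      vertex 10.472 0.392 0.000
      vertex 14.472 3.298 23.000
      vertex 10.472 0.392 23.000
    endloop
  endfacet
  facet normal 0.9510 -0.3091 0.0000
    outer loop
      vertex 14.472 3.298 0.000
      vertex 16.000 8.000 0.000
      vertex 16.000 8.000 23.000
    endloop
  endfacet
  facet normal 0.9510 -0.3091 0.0000
    outer loop
      vertex 14.472 3.298 0.000
      vertex 16.000 8.000 23.000
      vertex 14.472 3.298 23.000
    endloop
  endfacet
endsolid part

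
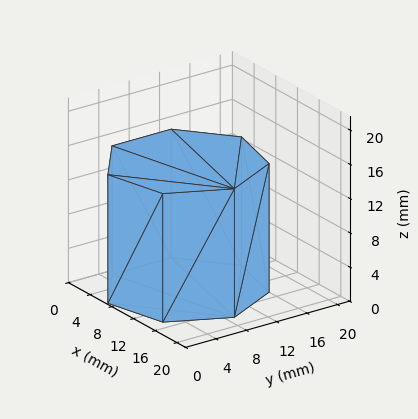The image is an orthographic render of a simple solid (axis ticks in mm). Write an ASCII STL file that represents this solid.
Reading the render: the shape is a regular 7-sided prism (a cylinder approximated with 7 flat sides), circumscribed radius ≈ 9 mm, height ≈ 15 mm (dimensions read to the nearest mm from the axis ticks). For the STL, each face is triangulated and given an outward normal.

solid part
  facet normal 0.0000 0.0000 -1.0000
    outer loop
      vertex 7.0 17.8 0.0
      vertex 14.6 16.0 0.0
      vertex 18.0 9.0 0.0
    endloop
  endfacet
  facet normal 0.0000 0.0000 -1.0000
    outer loop
      vertex 0.9 12.9 0.0
      vertex 7.0 17.8 0.0
      vertex 18.0 9.0 0.0
    endloop
  endfacet
  facet normal 0.0000 0.0000 -1.0000
    outer loop
      vertex 0.9 5.1 0.0
      vertex 0.9 12.9 0.0
      vertex 18.0 9.0 0.0
    endloop
  endfacet
  facet normal 0.0000 0.0000 -1.0000
    outer loop
      vertex 7.0 0.2 0.0
      vertex 0.9 5.1 0.0
      vertex 18.0 9.0 0.0
    endloop
  endfacet
  facet normal 0.0000 0.0000 -1.0000
    outer loop
      vertex 14.6 2.0 0.0
      vertex 7.0 0.2 0.0
      vertex 18.0 9.0 0.0
    endloop
  endfacet
  facet normal 0.0000 0.0000 1.0000
    outer loop
      vertex 18.0 9.0 15.0
      vertex 14.6 16.0 15.0
      vertex 7.0 17.8 15.0
    endloop
  endfacet
  facet normal 0.0000 0.0000 1.0000
    outer loop
      vertex 18.0 9.0 15.0
      vertex 7.0 17.8 15.0
      vertex 0.9 12.9 15.0
    endloop
  endfacet
  facet normal 0.0000 0.0000 1.0000
    outer loop
      vertex 18.0 9.0 15.0
      vertex 0.9 12.9 15.0
      vertex 0.9 5.1 15.0
    endloop
  endfacet
  facet normal 0.0000 0.0000 1.0000
    outer loop
      vertex 18.0 9.0 15.0
      vertex 0.9 5.1 15.0
      vertex 7.0 0.2 15.0
    endloop
  endfacet
  facet normal 0.0000 0.0000 1.0000
    outer loop
      vertex 18.0 9.0 15.0
      vertex 7.0 0.2 15.0
      vertex 14.6 2.0 15.0
    endloop
  endfacet
  facet normal 0.8995 0.4369 0.0000
    outer loop
      vertex 18.0 9.0 0.0
      vertex 14.6 16.0 0.0
      vertex 14.6 16.0 15.0
    endloop
  endfacet
  facet normal 0.8995 0.4369 0.0000
    outer loop
      vertex 18.0 9.0 0.0
      vertex 14.6 16.0 15.0
      vertex 18.0 9.0 15.0
    endloop
  endfacet
  facet normal 0.2305 0.9731 0.0000
    outer loop
      vertex 14.6 16.0 0.0
      vertex 7.0 17.8 0.0
      vertex 7.0 17.8 15.0
    endloop
  endfacet
  facet normal 0.2305 0.9731 0.0000
    outer loop
      vertex 14.6 16.0 0.0
      vertex 7.0 17.8 15.0
      vertex 14.6 16.0 15.0
    endloop
  endfacet
  facet normal -0.6263 0.7796 0.0000
    outer loop
      vertex 7.0 17.8 0.0
      vertex 0.9 12.9 0.0
      vertex 0.9 12.9 15.0
    endloop
  endfacet
  facet normal -0.6263 0.7796 0.0000
    outer loop
      vertex 7.0 17.8 0.0
      vertex 0.9 12.9 15.0
      vertex 7.0 17.8 15.0
    endloop
  endfacet
  facet normal -1.0000 0.0000 0.0000
    outer loop
      vertex 0.9 12.9 0.0
      vertex 0.9 5.1 0.0
      vertex 0.9 5.1 15.0
    endloop
  endfacet
  facet normal -1.0000 0.0000 0.0000
    outer loop
      vertex 0.9 12.9 0.0
      vertex 0.9 5.1 15.0
      vertex 0.9 12.9 15.0
    endloop
  endfacet
  facet normal -0.6263 -0.7796 0.0000
    outer loop
      vertex 0.9 5.1 0.0
      vertex 7.0 0.2 0.0
      vertex 7.0 0.2 15.0
    endloop
  endfacet
  facet normal -0.6263 -0.7796 0.0000
    outer loop
      vertex 0.9 5.1 0.0
      vertex 7.0 0.2 15.0
      vertex 0.9 5.1 15.0
    endloop
  endfacet
  facet normal 0.2305 -0.9731 0.0000
    outer loop
      vertex 7.0 0.2 0.0
      vertex 14.6 2.0 0.0
      vertex 14.6 2.0 15.0
    endloop
  endfacet
  facet normal 0.2305 -0.9731 0.0000
    outer loop
      vertex 7.0 0.2 0.0
      vertex 14.6 2.0 15.0
      vertex 7.0 0.2 15.0
    endloop
  endfacet
  facet normal 0.8995 -0.4369 0.0000
    outer loop
      vertex 14.6 2.0 0.0
      vertex 18.0 9.0 0.0
      vertex 18.0 9.0 15.0
    endloop
  endfacet
  facet normal 0.8995 -0.4369 0.0000
    outer loop
      vertex 14.6 2.0 0.0
      vertex 18.0 9.0 15.0
      vertex 14.6 2.0 15.0
    endloop
  endfacet
endsolid part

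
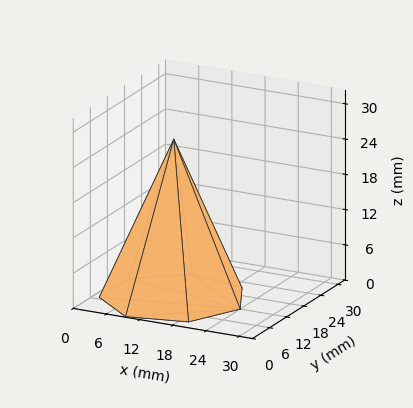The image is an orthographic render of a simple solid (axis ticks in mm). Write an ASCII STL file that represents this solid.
Reading the render: the shape is a regular 7-sided pyramid, base circumscribed radius ≈ 12 mm, apex at z ≈ 27 mm (dimensions read to the nearest mm from the axis ticks). For the STL, each face is triangulated and given an outward normal.

solid part
  facet normal 0.0000 0.0000 -1.0000
    outer loop
      vertex 9.3 23.7 0.0
      vertex 19.5 21.4 0.0
      vertex 24.0 12.0 0.0
    endloop
  endfacet
  facet normal 0.0000 0.0000 -1.0000
    outer loop
      vertex 1.2 17.2 0.0
      vertex 9.3 23.7 0.0
      vertex 24.0 12.0 0.0
    endloop
  endfacet
  facet normal 0.0000 0.0000 -1.0000
    outer loop
      vertex 1.2 6.8 0.0
      vertex 1.2 17.2 0.0
      vertex 24.0 12.0 0.0
    endloop
  endfacet
  facet normal 0.0000 0.0000 -1.0000
    outer loop
      vertex 9.3 0.3 0.0
      vertex 1.2 6.8 0.0
      vertex 24.0 12.0 0.0
    endloop
  endfacet
  facet normal 0.0000 0.0000 -1.0000
    outer loop
      vertex 19.5 2.6 0.0
      vertex 9.3 0.3 0.0
      vertex 24.0 12.0 0.0
    endloop
  endfacet
  facet normal 0.8372 0.4008 0.3721
    outer loop
      vertex 24.0 12.0 0.0
      vertex 19.5 21.4 0.0
      vertex 12.0 12.0 27.0
    endloop
  endfacet
  facet normal 0.2042 0.9055 0.3720
    outer loop
      vertex 19.5 21.4 0.0
      vertex 9.3 23.7 0.0
      vertex 12.0 12.0 27.0
    endloop
  endfacet
  facet normal -0.5810 0.7240 0.3718
    outer loop
      vertex 9.3 23.7 0.0
      vertex 1.2 17.2 0.0
      vertex 12.0 12.0 27.0
    endloop
  endfacet
  facet normal -0.9285 0.0000 0.3714
    outer loop
      vertex 1.2 17.2 0.0
      vertex 1.2 6.8 0.0
      vertex 12.0 12.0 27.0
    endloop
  endfacet
  facet normal -0.5810 -0.7240 0.3718
    outer loop
      vertex 1.2 6.8 0.0
      vertex 9.3 0.3 0.0
      vertex 12.0 12.0 27.0
    endloop
  endfacet
  facet normal 0.2042 -0.9055 0.3720
    outer loop
      vertex 9.3 0.3 0.0
      vertex 19.5 2.6 0.0
      vertex 12.0 12.0 27.0
    endloop
  endfacet
  facet normal 0.8372 -0.4008 0.3721
    outer loop
      vertex 19.5 2.6 0.0
      vertex 24.0 12.0 0.0
      vertex 12.0 12.0 27.0
    endloop
  endfacet
endsolid part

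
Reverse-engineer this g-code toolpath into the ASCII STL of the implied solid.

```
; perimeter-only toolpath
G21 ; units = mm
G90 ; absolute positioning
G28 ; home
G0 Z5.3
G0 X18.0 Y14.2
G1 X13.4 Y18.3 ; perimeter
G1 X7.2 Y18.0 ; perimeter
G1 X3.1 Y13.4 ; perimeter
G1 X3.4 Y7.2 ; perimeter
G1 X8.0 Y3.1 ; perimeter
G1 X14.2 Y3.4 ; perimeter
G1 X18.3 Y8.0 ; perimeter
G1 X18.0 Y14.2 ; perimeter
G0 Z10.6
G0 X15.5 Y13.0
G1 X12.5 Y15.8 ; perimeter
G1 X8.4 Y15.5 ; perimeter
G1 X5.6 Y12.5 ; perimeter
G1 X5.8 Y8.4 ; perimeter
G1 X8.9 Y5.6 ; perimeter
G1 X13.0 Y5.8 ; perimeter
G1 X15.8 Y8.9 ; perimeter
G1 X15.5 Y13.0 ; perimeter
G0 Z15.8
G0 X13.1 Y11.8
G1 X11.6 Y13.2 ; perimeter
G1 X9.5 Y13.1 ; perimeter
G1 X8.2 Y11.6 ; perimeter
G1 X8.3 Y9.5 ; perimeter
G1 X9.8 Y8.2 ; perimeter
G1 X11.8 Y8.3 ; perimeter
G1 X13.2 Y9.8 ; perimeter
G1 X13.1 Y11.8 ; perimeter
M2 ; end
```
solid part
  facet normal 0.0000 0.0000 -1.0000
    outer loop
      vertex 6.1 20.4 0.0
      vertex 14.3 20.8 0.0
      vertex 20.4 15.3 0.0
    endloop
  endfacet
  facet normal 0.0000 0.0000 -1.0000
    outer loop
      vertex 0.6 14.3 0.0
      vertex 6.1 20.4 0.0
      vertex 20.4 15.3 0.0
    endloop
  endfacet
  facet normal 0.0000 0.0000 -1.0000
    outer loop
      vertex 1.0 6.1 0.0
      vertex 0.6 14.3 0.0
      vertex 20.4 15.3 0.0
    endloop
  endfacet
  facet normal 0.0000 0.0000 -1.0000
    outer loop
      vertex 7.1 0.6 0.0
      vertex 1.0 6.1 0.0
      vertex 20.4 15.3 0.0
    endloop
  endfacet
  facet normal 0.0000 0.0000 -1.0000
    outer loop
      vertex 15.3 1.0 0.0
      vertex 7.1 0.6 0.0
      vertex 20.4 15.3 0.0
    endloop
  endfacet
  facet normal 0.0000 0.0000 -1.0000
    outer loop
      vertex 20.8 7.1 0.0
      vertex 15.3 1.0 0.0
      vertex 20.4 15.3 0.0
    endloop
  endfacet
  facet normal 0.6061 0.6722 0.4252
    outer loop
      vertex 20.4 15.3 0.0
      vertex 14.3 20.8 0.0
      vertex 10.7 10.7 21.1
    endloop
  endfacet
  facet normal -0.0441 0.9040 0.4252
    outer loop
      vertex 14.3 20.8 0.0
      vertex 6.1 20.4 0.0
      vertex 10.7 10.7 21.1
    endloop
  endfacet
  facet normal -0.6722 0.6061 0.4252
    outer loop
      vertex 6.1 20.4 0.0
      vertex 0.6 14.3 0.0
      vertex 10.7 10.7 21.1
    endloop
  endfacet
  facet normal -0.9040 -0.0441 0.4252
    outer loop
      vertex 0.6 14.3 0.0
      vertex 1.0 6.1 0.0
      vertex 10.7 10.7 21.1
    endloop
  endfacet
  facet normal -0.6061 -0.6722 0.4252
    outer loop
      vertex 1.0 6.1 0.0
      vertex 7.1 0.6 0.0
      vertex 10.7 10.7 21.1
    endloop
  endfacet
  facet normal 0.0441 -0.9040 0.4252
    outer loop
      vertex 7.1 0.6 0.0
      vertex 15.3 1.0 0.0
      vertex 10.7 10.7 21.1
    endloop
  endfacet
  facet normal 0.6722 -0.6061 0.4252
    outer loop
      vertex 15.3 1.0 0.0
      vertex 20.8 7.1 0.0
      vertex 10.7 10.7 21.1
    endloop
  endfacet
  facet normal 0.9040 0.0441 0.4252
    outer loop
      vertex 20.8 7.1 0.0
      vertex 20.4 15.3 0.0
      vertex 10.7 10.7 21.1
    endloop
  endfacet
endsolid part

The G0 Z moves step by Δz≈5.3 mm. The G1 loops shrink linearly with z, so the solid tapers from its base footprint up to z≈21.1. Closing with a flat bottom cap and the tapered top and triangulating gives 14 facets — a regular 8-sided pyramid, base circumscribed radius ≈ 10.7 mm, apex at z ≈ 21.1 mm.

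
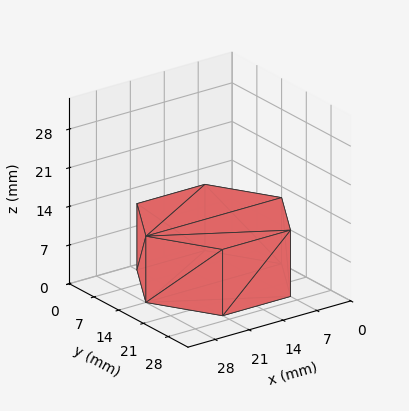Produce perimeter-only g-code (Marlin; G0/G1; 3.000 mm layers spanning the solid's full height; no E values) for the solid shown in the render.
Reading the render: the shape is a regular 6-sided prism (a cylinder approximated with 6 flat sides), circumscribed radius ≈ 14 mm, height ≈ 12 mm (dimensions read to the nearest mm from the axis ticks). For the g-code, the solid's height is divided into equal slices at the stated Δz and each level perimeter traced with G1 moves after a G0 lift.

; perimeter-only toolpath
G21 ; units = mm
G90 ; absolute positioning
G28 ; home
; layer 1
G0 Z3.000
G0 X28.000 Y14.000
G1 X21.000 Y26.124
G1 X7.000 Y26.124
G1 X0.000 Y14.000
G1 X7.000 Y1.876
G1 X21.000 Y1.876
G1 X28.000 Y14.000
; layer 2
G0 Z6.000
G0 X28.000 Y14.000
G1 X21.000 Y26.124
G1 X7.000 Y26.124
G1 X0.000 Y14.000
G1 X7.000 Y1.876
G1 X21.000 Y1.876
G1 X28.000 Y14.000
; layer 3
G0 Z9.000
G0 X28.000 Y14.000
G1 X21.000 Y26.124
G1 X7.000 Y26.124
G1 X0.000 Y14.000
G1 X7.000 Y1.876
G1 X21.000 Y1.876
G1 X28.000 Y14.000
; layer 4
G0 Z12.000
G0 X28.000 Y14.000
G1 X21.000 Y26.124
G1 X7.000 Y26.124
G1 X0.000 Y14.000
G1 X7.000 Y1.876
G1 X21.000 Y1.876
G1 X28.000 Y14.000
M2 ; end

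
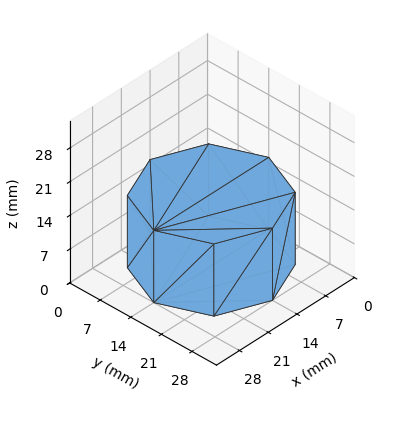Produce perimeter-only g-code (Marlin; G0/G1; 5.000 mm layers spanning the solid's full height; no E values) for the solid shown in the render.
Reading the render: the shape is a regular 8-sided prism (a cylinder approximated with 8 flat sides), circumscribed radius ≈ 14 mm, height ≈ 15 mm (dimensions read to the nearest mm from the axis ticks). For the g-code, the solid's height is divided into equal slices at the stated Δz and each level perimeter traced with G1 moves after a G0 lift.

; perimeter-only toolpath
G21 ; units = mm
G90 ; absolute positioning
G28 ; home
; layer 1
G0 Z5.000
G0 X28.000 Y14.000
G1 X23.899 Y23.899
G1 X14.000 Y28.000
G1 X4.101 Y23.899
G1 X0.000 Y14.000
G1 X4.101 Y4.101
G1 X14.000 Y0.000
G1 X23.899 Y4.101
G1 X28.000 Y14.000
; layer 2
G0 Z10.000
G0 X28.000 Y14.000
G1 X23.899 Y23.899
G1 X14.000 Y28.000
G1 X4.101 Y23.899
G1 X0.000 Y14.000
G1 X4.101 Y4.101
G1 X14.000 Y0.000
G1 X23.899 Y4.101
G1 X28.000 Y14.000
; layer 3
G0 Z15.000
G0 X28.000 Y14.000
G1 X23.899 Y23.899
G1 X14.000 Y28.000
G1 X4.101 Y23.899
G1 X0.000 Y14.000
G1 X4.101 Y4.101
G1 X14.000 Y0.000
G1 X23.899 Y4.101
G1 X28.000 Y14.000
M2 ; end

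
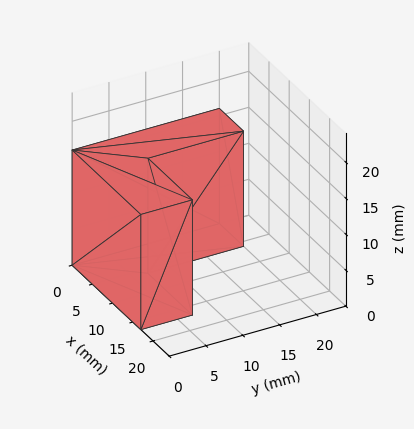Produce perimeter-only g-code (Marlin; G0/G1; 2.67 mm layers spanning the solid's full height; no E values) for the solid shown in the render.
Reading the render: the shape is an L-shaped prism: outer 17 × 20 mm, arm thicknesses ≈ 7 mm (horizontal) and 6 mm (vertical), extruded 16 mm in z (dimensions read to the nearest mm from the axis ticks). For the g-code, the solid's height is divided into equal slices at the stated Δz and each level perimeter traced with G1 moves after a G0 lift.

; perimeter-only toolpath
G21 ; units = mm
G90 ; absolute positioning
G28 ; home
; layer 1
G0 Z2.67
G0 X0.00 Y0.00
G1 X17.00 Y0.00
G1 X17.00 Y7.00
G1 X6.00 Y7.00
G1 X6.00 Y20.00
G1 X0.00 Y20.00
G1 X0.00 Y0.00
; layer 2
G0 Z5.33
G0 X0.00 Y0.00
G1 X17.00 Y0.00
G1 X17.00 Y7.00
G1 X6.00 Y7.00
G1 X6.00 Y20.00
G1 X0.00 Y20.00
G1 X0.00 Y0.00
; layer 3
G0 Z8.00
G0 X0.00 Y0.00
G1 X17.00 Y0.00
G1 X17.00 Y7.00
G1 X6.00 Y7.00
G1 X6.00 Y20.00
G1 X0.00 Y20.00
G1 X0.00 Y0.00
; layer 4
G0 Z10.67
G0 X0.00 Y0.00
G1 X17.00 Y0.00
G1 X17.00 Y7.00
G1 X6.00 Y7.00
G1 X6.00 Y20.00
G1 X0.00 Y20.00
G1 X0.00 Y0.00
; layer 5
G0 Z13.33
G0 X0.00 Y0.00
G1 X17.00 Y0.00
G1 X17.00 Y7.00
G1 X6.00 Y7.00
G1 X6.00 Y20.00
G1 X0.00 Y20.00
G1 X0.00 Y0.00
; layer 6
G0 Z16.00
G0 X0.00 Y0.00
G1 X17.00 Y0.00
G1 X17.00 Y7.00
G1 X6.00 Y7.00
G1 X6.00 Y20.00
G1 X0.00 Y20.00
G1 X0.00 Y0.00
M2 ; end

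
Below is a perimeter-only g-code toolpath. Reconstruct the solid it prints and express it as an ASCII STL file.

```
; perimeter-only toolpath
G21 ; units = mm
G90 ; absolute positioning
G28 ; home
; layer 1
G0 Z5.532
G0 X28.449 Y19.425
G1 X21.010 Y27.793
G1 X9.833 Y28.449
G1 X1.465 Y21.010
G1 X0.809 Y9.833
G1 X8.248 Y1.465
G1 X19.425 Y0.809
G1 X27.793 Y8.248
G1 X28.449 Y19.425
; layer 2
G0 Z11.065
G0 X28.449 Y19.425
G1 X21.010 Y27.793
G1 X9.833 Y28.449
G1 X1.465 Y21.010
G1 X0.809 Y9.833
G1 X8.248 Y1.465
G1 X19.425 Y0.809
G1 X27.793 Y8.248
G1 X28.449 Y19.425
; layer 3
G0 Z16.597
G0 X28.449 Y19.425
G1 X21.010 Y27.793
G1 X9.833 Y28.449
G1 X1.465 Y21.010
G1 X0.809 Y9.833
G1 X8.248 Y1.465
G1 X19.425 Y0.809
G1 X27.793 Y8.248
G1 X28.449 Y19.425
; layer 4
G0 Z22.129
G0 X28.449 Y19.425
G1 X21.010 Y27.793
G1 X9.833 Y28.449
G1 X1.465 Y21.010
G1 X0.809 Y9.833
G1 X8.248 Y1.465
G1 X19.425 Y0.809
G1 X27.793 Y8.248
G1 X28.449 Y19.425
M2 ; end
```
solid part
  facet normal 0.0000 0.0000 -1.0000
    outer loop
      vertex 9.833 28.449 0.000
      vertex 21.010 27.793 0.000
      vertex 28.449 19.425 0.000
    endloop
  endfacet
  facet normal 0.0000 0.0000 -1.0000
    outer loop
      vertex 1.465 21.010 0.000
      vertex 9.833 28.449 0.000
      vertex 28.449 19.425 0.000
    endloop
  endfacet
  facet normal 0.0000 0.0000 -1.0000
    outer loop
      vertex 0.809 9.833 0.000
      vertex 1.465 21.010 0.000
      vertex 28.449 19.425 0.000
    endloop
  endfacet
  facet normal 0.0000 0.0000 -1.0000
    outer loop
      vertex 8.248 1.465 0.000
      vertex 0.809 9.833 0.000
      vertex 28.449 19.425 0.000
    endloop
  endfacet
  facet normal 0.0000 0.0000 -1.0000
    outer loop
      vertex 19.425 0.809 0.000
      vertex 8.248 1.465 0.000
      vertex 28.449 19.425 0.000
    endloop
  endfacet
  facet normal 0.0000 0.0000 -1.0000
    outer loop
      vertex 27.793 8.248 0.000
      vertex 19.425 0.809 0.000
      vertex 28.449 19.425 0.000
    endloop
  endfacet
  facet normal 0.0000 0.0000 1.0000
    outer loop
      vertex 28.449 19.425 22.129
      vertex 21.010 27.793 22.129
      vertex 9.833 28.449 22.129
    endloop
  endfacet
  facet normal 0.0000 0.0000 1.0000
    outer loop
      vertex 28.449 19.425 22.129
      vertex 9.833 28.449 22.129
      vertex 1.465 21.010 22.129
    endloop
  endfacet
  facet normal 0.0000 0.0000 1.0000
    outer loop
      vertex 28.449 19.425 22.129
      vertex 1.465 21.010 22.129
      vertex 0.809 9.833 22.129
    endloop
  endfacet
  facet normal 0.0000 0.0000 1.0000
    outer loop
      vertex 28.449 19.425 22.129
      vertex 0.809 9.833 22.129
      vertex 8.248 1.465 22.129
    endloop
  endfacet
  facet normal 0.0000 0.0000 1.0000
    outer loop
      vertex 28.449 19.425 22.129
      vertex 8.248 1.465 22.129
      vertex 19.425 0.809 22.129
    endloop
  endfacet
  facet normal 0.0000 0.0000 1.0000
    outer loop
      vertex 28.449 19.425 22.129
      vertex 19.425 0.809 22.129
      vertex 27.793 8.248 22.129
    endloop
  endfacet
  facet normal 0.7474 0.6644 0.0000
    outer loop
      vertex 28.449 19.425 0.000
      vertex 21.010 27.793 0.000
      vertex 21.010 27.793 22.129
    endloop
  endfacet
  facet normal 0.7474 0.6644 0.0000
    outer loop
      vertex 28.449 19.425 0.000
      vertex 21.010 27.793 22.129
      vertex 28.449 19.425 22.129
    endloop
  endfacet
  facet normal 0.0586 0.9983 0.0000
    outer loop
      vertex 21.010 27.793 0.000
      vertex 9.833 28.449 0.000
      vertex 9.833 28.449 22.129
    endloop
  endfacet
  facet normal 0.0586 0.9983 0.0000
    outer loop
      vertex 21.010 27.793 0.000
      vertex 9.833 28.449 22.129
      vertex 21.010 27.793 22.129
    endloop
  endfacet
  facet normal -0.6644 0.7474 0.0000
    outer loop
      vertex 9.833 28.449 0.000
      vertex 1.465 21.010 0.000
      vertex 1.465 21.010 22.129
    endloop
  endfacet
  facet normal -0.6644 0.7474 0.0000
    outer loop
      vertex 9.833 28.449 0.000
      vertex 1.465 21.010 22.129
      vertex 9.833 28.449 22.129
    endloop
  endfacet
  facet normal -0.9983 0.0586 0.0000
    outer loop
      vertex 1.465 21.010 0.000
      vertex 0.809 9.833 0.000
      vertex 0.809 9.833 22.129
    endloop
  endfacet
  facet normal -0.9983 0.0586 0.0000
    outer loop
      vertex 1.465 21.010 0.000
      vertex 0.809 9.833 22.129
      vertex 1.465 21.010 22.129
    endloop
  endfacet
  facet normal -0.7474 -0.6644 0.0000
    outer loop
      vertex 0.809 9.833 0.000
      vertex 8.248 1.465 0.000
      vertex 8.248 1.465 22.129
    endloop
  endfacet
  facet normal -0.7474 -0.6644 0.0000
    outer loop
      vertex 0.809 9.833 0.000
      vertex 8.248 1.465 22.129
      vertex 0.809 9.833 22.129
    endloop
  endfacet
  facet normal -0.0586 -0.9983 0.0000
    outer loop
      vertex 8.248 1.465 0.000
      vertex 19.425 0.809 0.000
      vertex 19.425 0.809 22.129
    endloop
  endfacet
  facet normal -0.0586 -0.9983 0.0000
    outer loop
      vertex 8.248 1.465 0.000
      vertex 19.425 0.809 22.129
      vertex 8.248 1.465 22.129
    endloop
  endfacet
  facet normal 0.6644 -0.7474 0.0000
    outer loop
      vertex 19.425 0.809 0.000
      vertex 27.793 8.248 0.000
      vertex 27.793 8.248 22.129
    endloop
  endfacet
  facet normal 0.6644 -0.7474 0.0000
    outer loop
      vertex 19.425 0.809 0.000
      vertex 27.793 8.248 22.129
      vertex 19.425 0.809 22.129
    endloop
  endfacet
  facet normal 0.9983 -0.0586 0.0000
    outer loop
      vertex 27.793 8.248 0.000
      vertex 28.449 19.425 0.000
      vertex 28.449 19.425 22.129
    endloop
  endfacet
  facet normal 0.9983 -0.0586 0.0000
    outer loop
      vertex 27.793 8.248 0.000
      vertex 28.449 19.425 22.129
      vertex 27.793 8.248 22.129
    endloop
  endfacet
endsolid part

The G0 Z moves step by Δz≈5.532 mm. Every layer's G1 loop is the same polygon, so the solid is a straight extrusion of it from z=0 to z≈22.1. Closing with flat bottom and top caps and triangulating gives 28 facets — a regular 8-sided prism (a cylinder approximated with 8 flat sides), circumscribed radius ≈ 14.6 mm, height ≈ 22.1 mm.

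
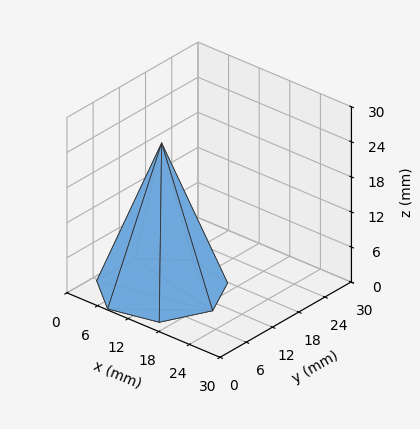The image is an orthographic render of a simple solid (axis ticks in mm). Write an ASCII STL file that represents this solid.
Reading the render: the shape is a regular 7-sided pyramid, base circumscribed radius ≈ 10 mm, apex at z ≈ 25 mm (dimensions read to the nearest mm from the axis ticks). For the STL, each face is triangulated and given an outward normal.

solid part
  facet normal 0.0000 0.0000 -1.0000
    outer loop
      vertex 7.77 19.75 0.00
      vertex 16.23 17.82 0.00
      vertex 20.00 10.00 0.00
    endloop
  endfacet
  facet normal 0.0000 0.0000 -1.0000
    outer loop
      vertex 0.99 14.34 0.00
      vertex 7.77 19.75 0.00
      vertex 20.00 10.00 0.00
    endloop
  endfacet
  facet normal 0.0000 0.0000 -1.0000
    outer loop
      vertex 0.99 5.66 0.00
      vertex 0.99 14.34 0.00
      vertex 20.00 10.00 0.00
    endloop
  endfacet
  facet normal 0.0000 0.0000 -1.0000
    outer loop
      vertex 7.77 0.25 0.00
      vertex 0.99 5.66 0.00
      vertex 20.00 10.00 0.00
    endloop
  endfacet
  facet normal 0.0000 0.0000 -1.0000
    outer loop
      vertex 16.23 2.18 0.00
      vertex 7.77 0.25 0.00
      vertex 20.00 10.00 0.00
    endloop
  endfacet
  facet normal 0.8475 0.4086 0.3390
    outer loop
      vertex 20.00 10.00 0.00
      vertex 16.23 17.82 0.00
      vertex 10.00 10.00 25.00
    endloop
  endfacet
  facet normal 0.2092 0.9172 0.3390
    outer loop
      vertex 16.23 17.82 0.00
      vertex 7.77 19.75 0.00
      vertex 10.00 10.00 25.00
    endloop
  endfacet
  facet normal -0.5868 0.7353 0.3391
    outer loop
      vertex 7.77 19.75 0.00
      vertex 0.99 14.34 0.00
      vertex 10.00 10.00 25.00
    endloop
  endfacet
  facet normal -0.9408 0.0000 0.3391
    outer loop
      vertex 0.99 14.34 0.00
      vertex 0.99 5.66 0.00
      vertex 10.00 10.00 25.00
    endloop
  endfacet
  facet normal -0.5868 -0.7353 0.3391
    outer loop
      vertex 0.99 5.66 0.00
      vertex 7.77 0.25 0.00
      vertex 10.00 10.00 25.00
    endloop
  endfacet
  facet normal 0.2092 -0.9172 0.3390
    outer loop
      vertex 7.77 0.25 0.00
      vertex 16.23 2.18 0.00
      vertex 10.00 10.00 25.00
    endloop
  endfacet
  facet normal 0.8475 -0.4086 0.3390
    outer loop
      vertex 16.23 2.18 0.00
      vertex 20.00 10.00 0.00
      vertex 10.00 10.00 25.00
    endloop
  endfacet
endsolid part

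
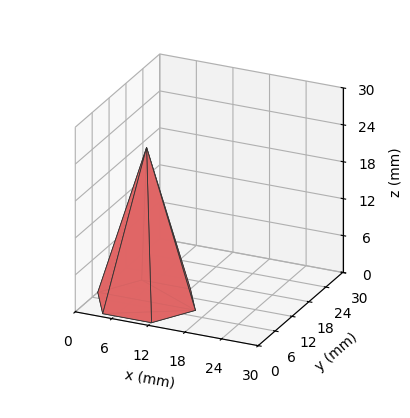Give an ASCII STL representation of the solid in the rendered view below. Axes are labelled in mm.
Reading the render: the shape is a regular 6-sided pyramid, base circumscribed radius ≈ 8 mm, apex at z ≈ 25 mm (dimensions read to the nearest mm from the axis ticks). For the STL, each face is triangulated and given an outward normal.

solid part
  facet normal 0.0000 0.0000 -1.0000
    outer loop
      vertex 4.0 14.9 0.0
      vertex 12.0 14.9 0.0
      vertex 16.0 8.0 0.0
    endloop
  endfacet
  facet normal 0.0000 0.0000 -1.0000
    outer loop
      vertex 0.0 8.0 0.0
      vertex 4.0 14.9 0.0
      vertex 16.0 8.0 0.0
    endloop
  endfacet
  facet normal 0.0000 0.0000 -1.0000
    outer loop
      vertex 4.0 1.1 0.0
      vertex 0.0 8.0 0.0
      vertex 16.0 8.0 0.0
    endloop
  endfacet
  facet normal 0.0000 0.0000 -1.0000
    outer loop
      vertex 12.0 1.1 0.0
      vertex 4.0 1.1 0.0
      vertex 16.0 8.0 0.0
    endloop
  endfacet
  facet normal 0.8338 0.4833 0.2668
    outer loop
      vertex 16.0 8.0 0.0
      vertex 12.0 14.9 0.0
      vertex 8.0 8.0 25.0
    endloop
  endfacet
  facet normal 0.0000 0.9640 0.2661
    outer loop
      vertex 12.0 14.9 0.0
      vertex 4.0 14.9 0.0
      vertex 8.0 8.0 25.0
    endloop
  endfacet
  facet normal -0.8338 0.4833 0.2668
    outer loop
      vertex 4.0 14.9 0.0
      vertex 0.0 8.0 0.0
      vertex 8.0 8.0 25.0
    endloop
  endfacet
  facet normal -0.8338 -0.4833 0.2668
    outer loop
      vertex 0.0 8.0 0.0
      vertex 4.0 1.1 0.0
      vertex 8.0 8.0 25.0
    endloop
  endfacet
  facet normal 0.0000 -0.9640 0.2661
    outer loop
      vertex 4.0 1.1 0.0
      vertex 12.0 1.1 0.0
      vertex 8.0 8.0 25.0
    endloop
  endfacet
  facet normal 0.8338 -0.4833 0.2668
    outer loop
      vertex 12.0 1.1 0.0
      vertex 16.0 8.0 0.0
      vertex 8.0 8.0 25.0
    endloop
  endfacet
endsolid part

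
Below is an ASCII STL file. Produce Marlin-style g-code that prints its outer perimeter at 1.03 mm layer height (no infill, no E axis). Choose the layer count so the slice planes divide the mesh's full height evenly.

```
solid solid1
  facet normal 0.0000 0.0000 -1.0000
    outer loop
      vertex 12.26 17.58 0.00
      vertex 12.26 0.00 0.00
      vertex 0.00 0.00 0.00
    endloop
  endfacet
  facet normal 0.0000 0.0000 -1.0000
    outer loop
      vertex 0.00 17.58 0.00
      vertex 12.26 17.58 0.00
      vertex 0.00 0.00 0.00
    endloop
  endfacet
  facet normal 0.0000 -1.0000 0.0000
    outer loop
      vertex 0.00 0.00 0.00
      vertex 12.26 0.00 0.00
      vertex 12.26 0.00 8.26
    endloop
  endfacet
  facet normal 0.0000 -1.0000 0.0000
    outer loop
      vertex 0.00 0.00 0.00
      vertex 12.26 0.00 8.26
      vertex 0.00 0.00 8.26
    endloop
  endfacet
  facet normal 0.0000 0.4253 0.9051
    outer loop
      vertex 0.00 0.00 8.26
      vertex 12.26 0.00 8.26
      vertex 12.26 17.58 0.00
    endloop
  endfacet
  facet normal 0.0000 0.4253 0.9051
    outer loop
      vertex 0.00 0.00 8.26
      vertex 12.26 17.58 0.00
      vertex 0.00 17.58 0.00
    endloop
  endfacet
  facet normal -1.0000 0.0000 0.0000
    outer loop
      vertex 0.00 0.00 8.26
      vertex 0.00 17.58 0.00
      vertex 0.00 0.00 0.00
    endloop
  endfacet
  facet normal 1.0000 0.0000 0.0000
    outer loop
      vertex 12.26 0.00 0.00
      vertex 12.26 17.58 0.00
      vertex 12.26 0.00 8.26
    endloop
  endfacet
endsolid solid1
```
; perimeter-only toolpath
G21 ; units = mm
G90 ; absolute positioning
G28 ; home
; layer 1
G0 Z1.03
G0 X0.00 Y0.00
G1 X12.26 Y0.00
G1 X12.26 Y15.38
G1 X0.00 Y15.38
G1 X0.00 Y0.00
; layer 2
G0 Z2.06
G0 X0.00 Y0.00
G1 X12.26 Y0.00
G1 X12.26 Y13.18
G1 X0.00 Y13.18
G1 X0.00 Y0.00
; layer 3
G0 Z3.10
G0 X0.00 Y0.00
G1 X12.26 Y0.00
G1 X12.26 Y10.99
G1 X0.00 Y10.99
G1 X0.00 Y0.00
; layer 4
G0 Z4.13
G0 X0.00 Y0.00
G1 X12.26 Y0.00
G1 X12.26 Y8.79
G1 X0.00 Y8.79
G1 X0.00 Y0.00
; layer 5
G0 Z5.16
G0 X0.00 Y0.00
G1 X12.26 Y0.00
G1 X12.26 Y6.59
G1 X0.00 Y6.59
G1 X0.00 Y0.00
; layer 6
G0 Z6.20
G0 X0.00 Y0.00
G1 X12.26 Y0.00
G1 X12.26 Y4.39
G1 X0.00 Y4.39
G1 X0.00 Y0.00
; layer 7
G0 Z7.23
G0 X0.00 Y0.00
G1 X12.26 Y0.00
G1 X12.26 Y2.20
G1 X0.00 Y2.20
G1 X0.00 Y0.00
M2 ; end

The solid is a wedge (ramp): 12.3 × 17.6 mm base, rising to 8.26 mm along the y=0 edge and sloping linearly to z=0 at y=17.6. Slicing at Δz = 1.03 mm — 8 equal slices spanning the solid's height, so layer i sits at z = i·h/8 — gives 7 non-empty perimeters. Each is a 4-segment closed polygon; G0 lifts to the layer z and rapids to the start vertex, then G1 traces the edges. The cross-section shrinks linearly with z (the slice at the apex is degenerate and omitted).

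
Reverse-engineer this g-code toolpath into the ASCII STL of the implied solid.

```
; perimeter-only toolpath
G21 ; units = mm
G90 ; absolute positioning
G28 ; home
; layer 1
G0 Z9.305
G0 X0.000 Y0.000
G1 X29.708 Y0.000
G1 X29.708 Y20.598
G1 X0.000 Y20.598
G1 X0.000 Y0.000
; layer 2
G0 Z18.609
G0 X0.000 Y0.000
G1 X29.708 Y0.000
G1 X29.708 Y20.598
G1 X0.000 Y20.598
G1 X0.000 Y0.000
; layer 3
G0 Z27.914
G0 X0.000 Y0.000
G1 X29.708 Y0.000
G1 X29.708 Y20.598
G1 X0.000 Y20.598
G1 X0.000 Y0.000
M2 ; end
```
solid part
  facet normal 0.0000 0.0000 -1.0000
    outer loop
      vertex 29.708 20.598 0.000
      vertex 29.708 0.000 0.000
      vertex 0.000 0.000 0.000
    endloop
  endfacet
  facet normal 0.0000 0.0000 -1.0000
    outer loop
      vertex 0.000 20.598 0.000
      vertex 29.708 20.598 0.000
      vertex 0.000 0.000 0.000
    endloop
  endfacet
  facet normal 0.0000 0.0000 1.0000
    outer loop
      vertex 0.000 0.000 27.914
      vertex 29.708 0.000 27.914
      vertex 29.708 20.598 27.914
    endloop
  endfacet
  facet normal 0.0000 0.0000 1.0000
    outer loop
      vertex 0.000 0.000 27.914
      vertex 29.708 20.598 27.914
      vertex 0.000 20.598 27.914
    endloop
  endfacet
  facet normal 0.0000 -1.0000 0.0000
    outer loop
      vertex 0.000 0.000 0.000
      vertex 29.708 0.000 0.000
      vertex 29.708 0.000 27.914
    endloop
  endfacet
  facet normal 0.0000 -1.0000 0.0000
    outer loop
      vertex 0.000 0.000 0.000
      vertex 29.708 0.000 27.914
      vertex 0.000 0.000 27.914
    endloop
  endfacet
  facet normal 0.0000 1.0000 0.0000
    outer loop
      vertex 29.708 20.598 27.914
      vertex 29.708 20.598 0.000
      vertex 0.000 20.598 0.000
    endloop
  endfacet
  facet normal 0.0000 1.0000 0.0000
    outer loop
      vertex 0.000 20.598 27.914
      vertex 29.708 20.598 27.914
      vertex 0.000 20.598 0.000
    endloop
  endfacet
  facet normal -1.0000 0.0000 0.0000
    outer loop
      vertex 0.000 20.598 27.914
      vertex 0.000 20.598 0.000
      vertex 0.000 0.000 0.000
    endloop
  endfacet
  facet normal -1.0000 0.0000 0.0000
    outer loop
      vertex 0.000 0.000 27.914
      vertex 0.000 20.598 27.914
      vertex 0.000 0.000 0.000
    endloop
  endfacet
  facet normal 1.0000 0.0000 0.0000
    outer loop
      vertex 29.708 0.000 0.000
      vertex 29.708 20.598 0.000
      vertex 29.708 20.598 27.914
    endloop
  endfacet
  facet normal 1.0000 0.0000 0.0000
    outer loop
      vertex 29.708 0.000 0.000
      vertex 29.708 20.598 27.914
      vertex 29.708 0.000 27.914
    endloop
  endfacet
endsolid part

The G0 Z moves step by Δz≈9.305 mm. Every layer's G1 loop is the same polygon, so the solid is a straight extrusion of it from z=0 to z≈27.9. Closing with flat bottom and top caps and triangulating gives 12 facets — a rectangular box, roughly 29.7 × 20.6 mm footprint and 27.9 mm tall.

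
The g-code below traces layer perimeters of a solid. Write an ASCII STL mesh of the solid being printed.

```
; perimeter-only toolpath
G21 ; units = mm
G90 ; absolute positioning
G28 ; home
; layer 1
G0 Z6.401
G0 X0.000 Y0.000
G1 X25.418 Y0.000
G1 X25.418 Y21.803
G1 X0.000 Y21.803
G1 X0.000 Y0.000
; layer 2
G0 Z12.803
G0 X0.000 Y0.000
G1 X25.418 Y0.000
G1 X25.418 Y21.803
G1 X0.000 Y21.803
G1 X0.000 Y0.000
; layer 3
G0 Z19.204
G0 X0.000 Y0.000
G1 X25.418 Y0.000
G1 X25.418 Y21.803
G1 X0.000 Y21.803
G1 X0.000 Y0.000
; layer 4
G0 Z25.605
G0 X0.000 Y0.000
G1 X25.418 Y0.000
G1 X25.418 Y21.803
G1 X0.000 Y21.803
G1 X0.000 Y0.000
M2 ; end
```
solid part
  facet normal 0.0000 0.0000 -1.0000
    outer loop
      vertex 25.418 21.803 0.000
      vertex 25.418 0.000 0.000
      vertex 0.000 0.000 0.000
    endloop
  endfacet
  facet normal 0.0000 0.0000 -1.0000
    outer loop
      vertex 0.000 21.803 0.000
      vertex 25.418 21.803 0.000
      vertex 0.000 0.000 0.000
    endloop
  endfacet
  facet normal 0.0000 0.0000 1.0000
    outer loop
      vertex 0.000 0.000 25.605
      vertex 25.418 0.000 25.605
      vertex 25.418 21.803 25.605
    endloop
  endfacet
  facet normal 0.0000 0.0000 1.0000
    outer loop
      vertex 0.000 0.000 25.605
      vertex 25.418 21.803 25.605
      vertex 0.000 21.803 25.605
    endloop
  endfacet
  facet normal 0.0000 -1.0000 0.0000
    outer loop
      vertex 0.000 0.000 0.000
      vertex 25.418 0.000 0.000
      vertex 25.418 0.000 25.605
    endloop
  endfacet
  facet normal 0.0000 -1.0000 0.0000
    outer loop
      vertex 0.000 0.000 0.000
      vertex 25.418 0.000 25.605
      vertex 0.000 0.000 25.605
    endloop
  endfacet
  facet normal 0.0000 1.0000 0.0000
    outer loop
      vertex 25.418 21.803 25.605
      vertex 25.418 21.803 0.000
      vertex 0.000 21.803 0.000
    endloop
  endfacet
  facet normal 0.0000 1.0000 0.0000
    outer loop
      vertex 0.000 21.803 25.605
      vertex 25.418 21.803 25.605
      vertex 0.000 21.803 0.000
    endloop
  endfacet
  facet normal -1.0000 0.0000 0.0000
    outer loop
      vertex 0.000 21.803 25.605
      vertex 0.000 21.803 0.000
      vertex 0.000 0.000 0.000
    endloop
  endfacet
  facet normal -1.0000 0.0000 0.0000
    outer loop
      vertex 0.000 0.000 25.605
      vertex 0.000 21.803 25.605
      vertex 0.000 0.000 0.000
    endloop
  endfacet
  facet normal 1.0000 0.0000 0.0000
    outer loop
      vertex 25.418 0.000 0.000
      vertex 25.418 21.803 0.000
      vertex 25.418 21.803 25.605
    endloop
  endfacet
  facet normal 1.0000 0.0000 0.0000
    outer loop
      vertex 25.418 0.000 0.000
      vertex 25.418 21.803 25.605
      vertex 25.418 0.000 25.605
    endloop
  endfacet
endsolid part

The G0 Z moves step by Δz≈6.401 mm. Every layer's G1 loop is the same polygon, so the solid is a straight extrusion of it from z=0 to z≈25.6. Closing with flat bottom and top caps and triangulating gives 12 facets — a rectangular box, roughly 25.4 × 21.8 mm footprint and 25.6 mm tall.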